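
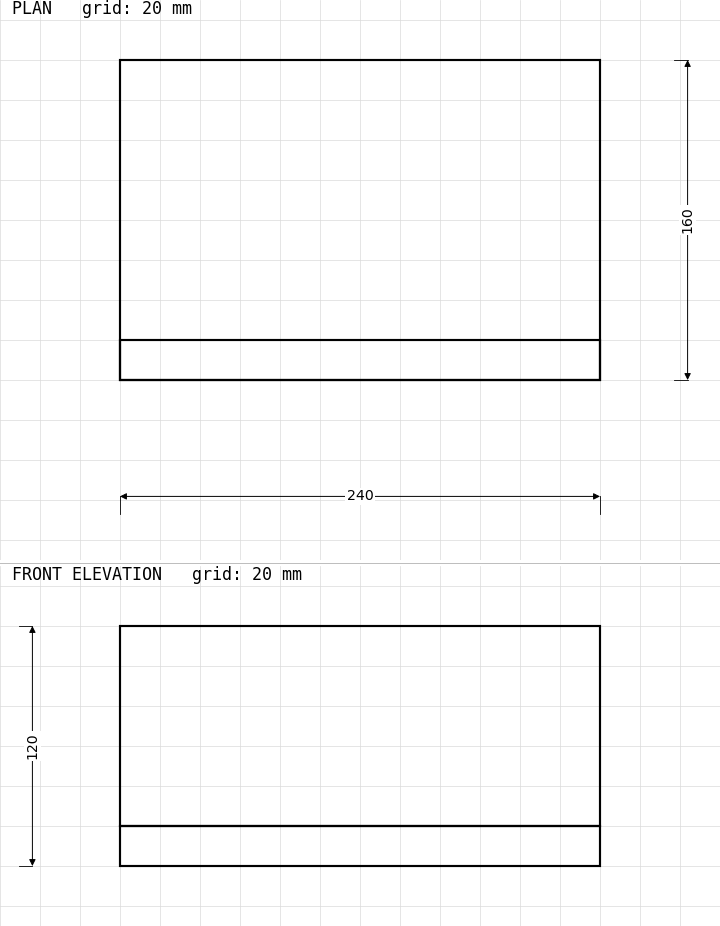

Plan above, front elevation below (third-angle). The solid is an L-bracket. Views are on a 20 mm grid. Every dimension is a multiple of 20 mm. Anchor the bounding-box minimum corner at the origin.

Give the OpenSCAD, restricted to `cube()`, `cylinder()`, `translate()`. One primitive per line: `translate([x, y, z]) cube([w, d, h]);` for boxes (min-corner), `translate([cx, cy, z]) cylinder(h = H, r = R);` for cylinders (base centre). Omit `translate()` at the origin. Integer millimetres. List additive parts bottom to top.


cube([240, 160, 20]);
translate([0, 0, 20]) cube([240, 20, 100]);


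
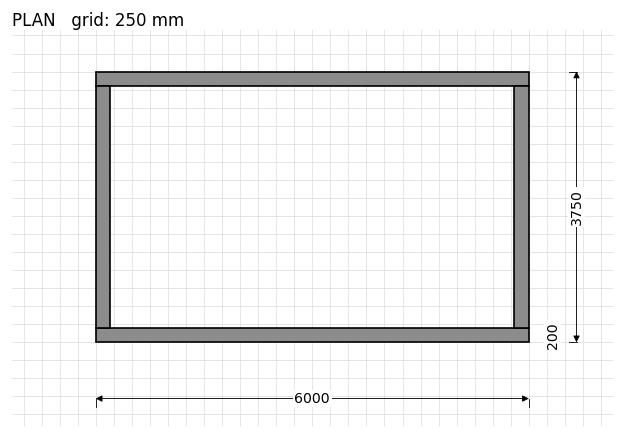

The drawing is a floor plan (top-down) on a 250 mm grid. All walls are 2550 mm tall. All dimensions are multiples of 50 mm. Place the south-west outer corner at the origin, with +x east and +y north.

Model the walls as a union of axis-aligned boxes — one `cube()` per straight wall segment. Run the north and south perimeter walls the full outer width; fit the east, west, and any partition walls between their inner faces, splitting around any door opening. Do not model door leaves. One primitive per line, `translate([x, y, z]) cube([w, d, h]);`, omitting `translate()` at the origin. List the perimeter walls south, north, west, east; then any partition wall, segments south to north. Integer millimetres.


cube([6000, 200, 2550]);
translate([0, 3550, 0]) cube([6000, 200, 2550]);
translate([0, 200, 0]) cube([200, 3350, 2550]);
translate([5800, 200, 0]) cube([200, 3350, 2550]);


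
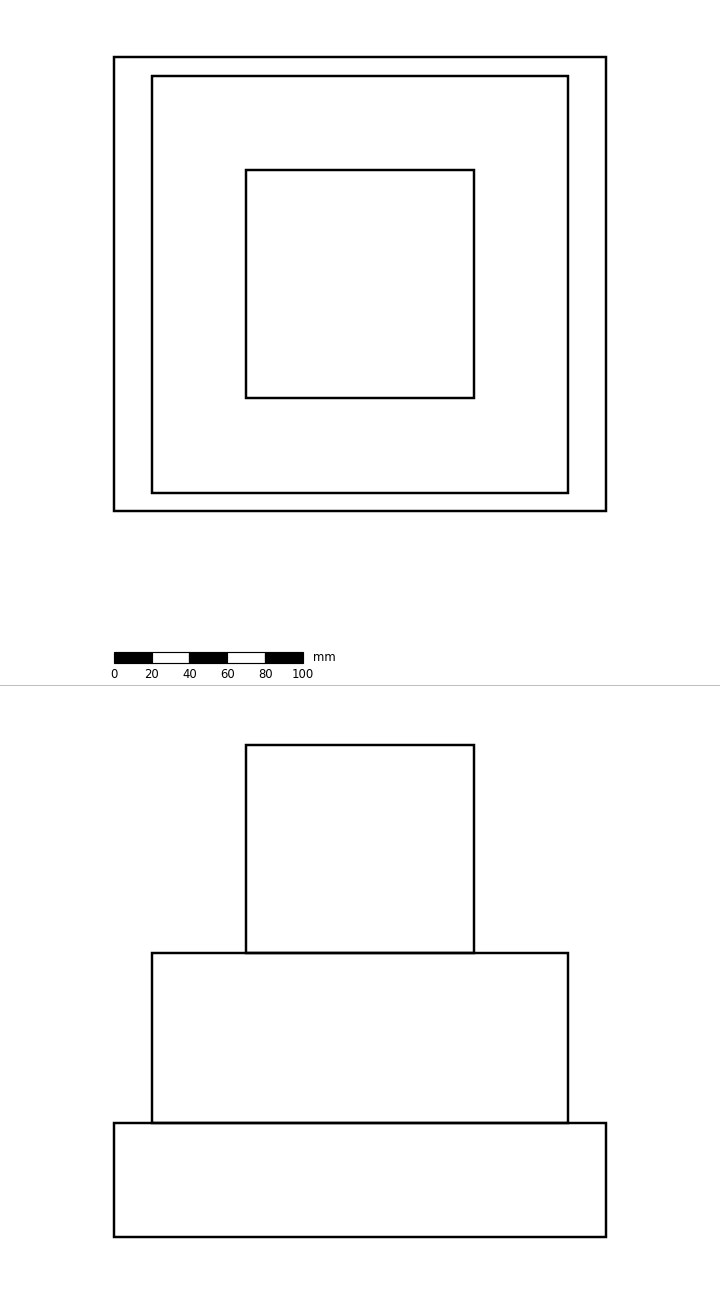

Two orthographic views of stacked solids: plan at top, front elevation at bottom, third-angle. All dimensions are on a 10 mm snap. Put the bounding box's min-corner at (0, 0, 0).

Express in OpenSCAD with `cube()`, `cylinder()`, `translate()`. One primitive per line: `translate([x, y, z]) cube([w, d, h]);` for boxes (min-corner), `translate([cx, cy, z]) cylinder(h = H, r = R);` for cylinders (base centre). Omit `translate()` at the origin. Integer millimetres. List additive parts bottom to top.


cube([260, 240, 60]);
translate([20, 10, 60]) cube([220, 220, 90]);
translate([70, 60, 150]) cube([120, 120, 110]);


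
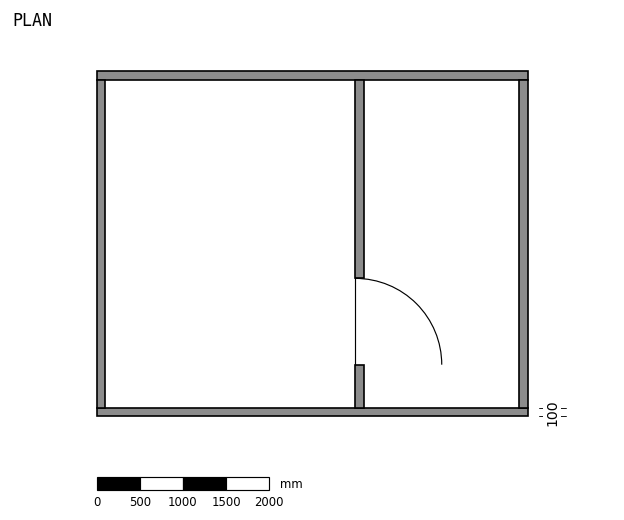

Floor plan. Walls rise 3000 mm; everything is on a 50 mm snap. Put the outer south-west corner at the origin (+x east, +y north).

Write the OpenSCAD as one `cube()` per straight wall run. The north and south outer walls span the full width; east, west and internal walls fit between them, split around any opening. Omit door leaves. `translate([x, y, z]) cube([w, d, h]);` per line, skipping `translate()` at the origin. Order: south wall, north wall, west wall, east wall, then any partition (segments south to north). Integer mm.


cube([5000, 100, 3000]);
translate([0, 3900, 0]) cube([5000, 100, 3000]);
translate([0, 100, 0]) cube([100, 3800, 3000]);
translate([4900, 100, 0]) cube([100, 3800, 3000]);
translate([3000, 100, 0]) cube([100, 500, 3000]);
translate([3000, 1600, 0]) cube([100, 2300, 3000]);


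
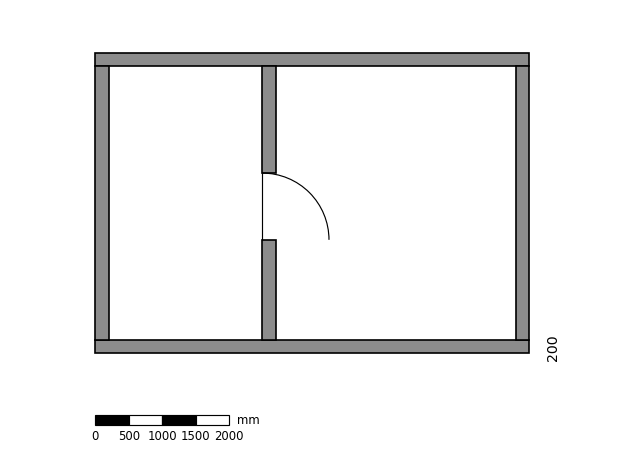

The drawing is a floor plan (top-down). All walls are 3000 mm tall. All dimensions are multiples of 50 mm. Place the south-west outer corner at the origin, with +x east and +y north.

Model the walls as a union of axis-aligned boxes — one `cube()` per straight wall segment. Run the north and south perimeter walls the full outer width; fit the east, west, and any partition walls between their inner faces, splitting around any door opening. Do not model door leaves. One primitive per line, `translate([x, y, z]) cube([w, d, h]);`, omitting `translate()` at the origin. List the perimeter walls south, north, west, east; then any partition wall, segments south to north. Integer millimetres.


cube([6500, 200, 3000]);
translate([0, 4300, 0]) cube([6500, 200, 3000]);
translate([0, 200, 0]) cube([200, 4100, 3000]);
translate([6300, 200, 0]) cube([200, 4100, 3000]);
translate([2500, 200, 0]) cube([200, 1500, 3000]);
translate([2500, 2700, 0]) cube([200, 1600, 3000]);


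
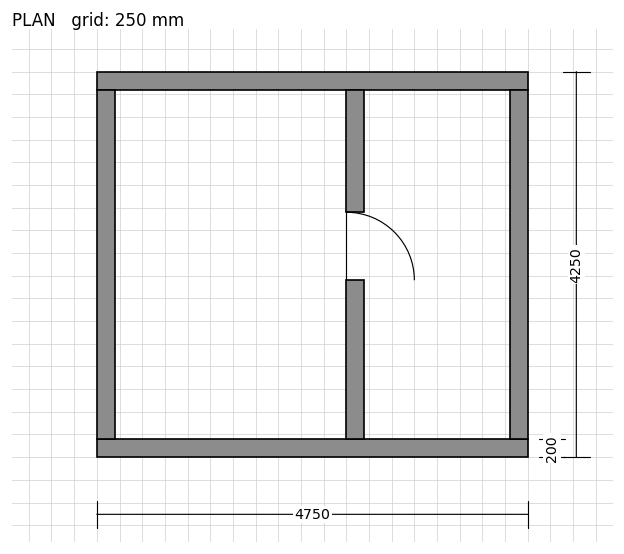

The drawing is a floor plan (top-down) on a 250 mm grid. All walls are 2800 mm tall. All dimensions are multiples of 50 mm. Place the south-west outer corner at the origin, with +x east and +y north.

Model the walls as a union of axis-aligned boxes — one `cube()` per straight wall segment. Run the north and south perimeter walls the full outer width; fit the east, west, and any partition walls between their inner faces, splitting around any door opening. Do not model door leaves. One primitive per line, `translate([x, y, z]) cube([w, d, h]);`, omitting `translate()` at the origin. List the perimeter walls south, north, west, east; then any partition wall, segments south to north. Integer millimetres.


cube([4750, 200, 2800]);
translate([0, 4050, 0]) cube([4750, 200, 2800]);
translate([0, 200, 0]) cube([200, 3850, 2800]);
translate([4550, 200, 0]) cube([200, 3850, 2800]);
translate([2750, 200, 0]) cube([200, 1750, 2800]);
translate([2750, 2700, 0]) cube([200, 1350, 2800]);


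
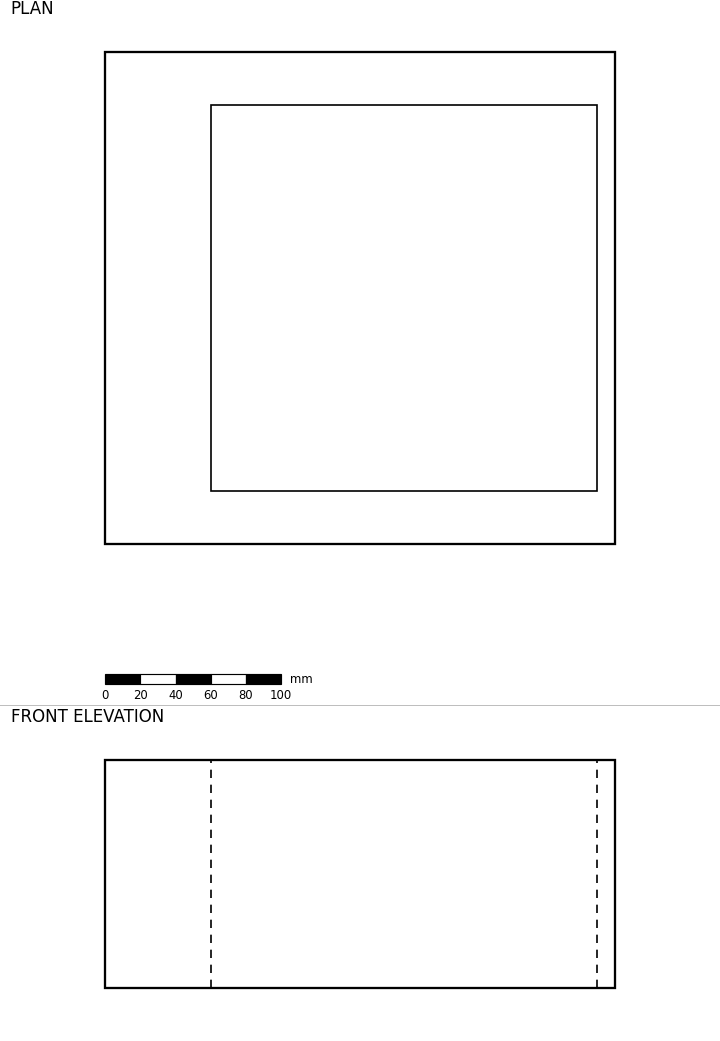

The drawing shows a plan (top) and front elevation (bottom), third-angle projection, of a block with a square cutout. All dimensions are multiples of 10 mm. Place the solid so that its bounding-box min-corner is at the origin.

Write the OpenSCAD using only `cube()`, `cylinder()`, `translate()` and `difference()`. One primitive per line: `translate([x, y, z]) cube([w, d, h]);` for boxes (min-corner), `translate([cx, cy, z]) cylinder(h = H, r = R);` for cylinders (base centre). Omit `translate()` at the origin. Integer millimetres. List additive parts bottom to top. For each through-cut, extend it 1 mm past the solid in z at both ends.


difference() {
  cube([290, 280, 130]);
  translate([60, 30, -1]) cube([220, 220, 132]);
}


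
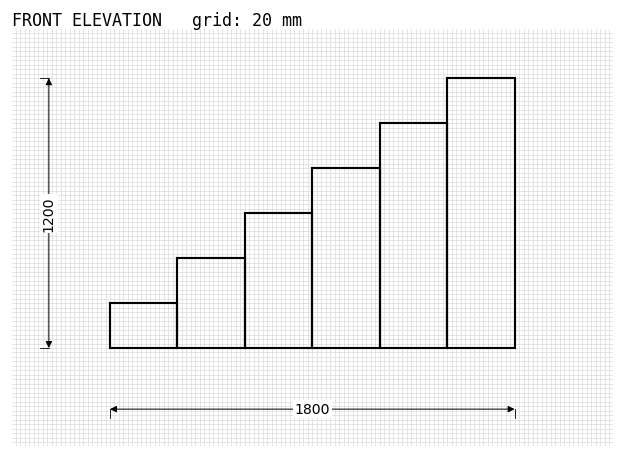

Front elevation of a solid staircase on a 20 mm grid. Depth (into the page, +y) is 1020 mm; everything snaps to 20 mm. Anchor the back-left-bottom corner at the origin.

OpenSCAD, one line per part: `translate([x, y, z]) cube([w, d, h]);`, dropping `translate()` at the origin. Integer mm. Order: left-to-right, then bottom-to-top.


cube([300, 1020, 200]);
translate([300, 0, 0]) cube([300, 1020, 400]);
translate([600, 0, 0]) cube([300, 1020, 600]);
translate([900, 0, 0]) cube([300, 1020, 800]);
translate([1200, 0, 0]) cube([300, 1020, 1000]);
translate([1500, 0, 0]) cube([300, 1020, 1200]);


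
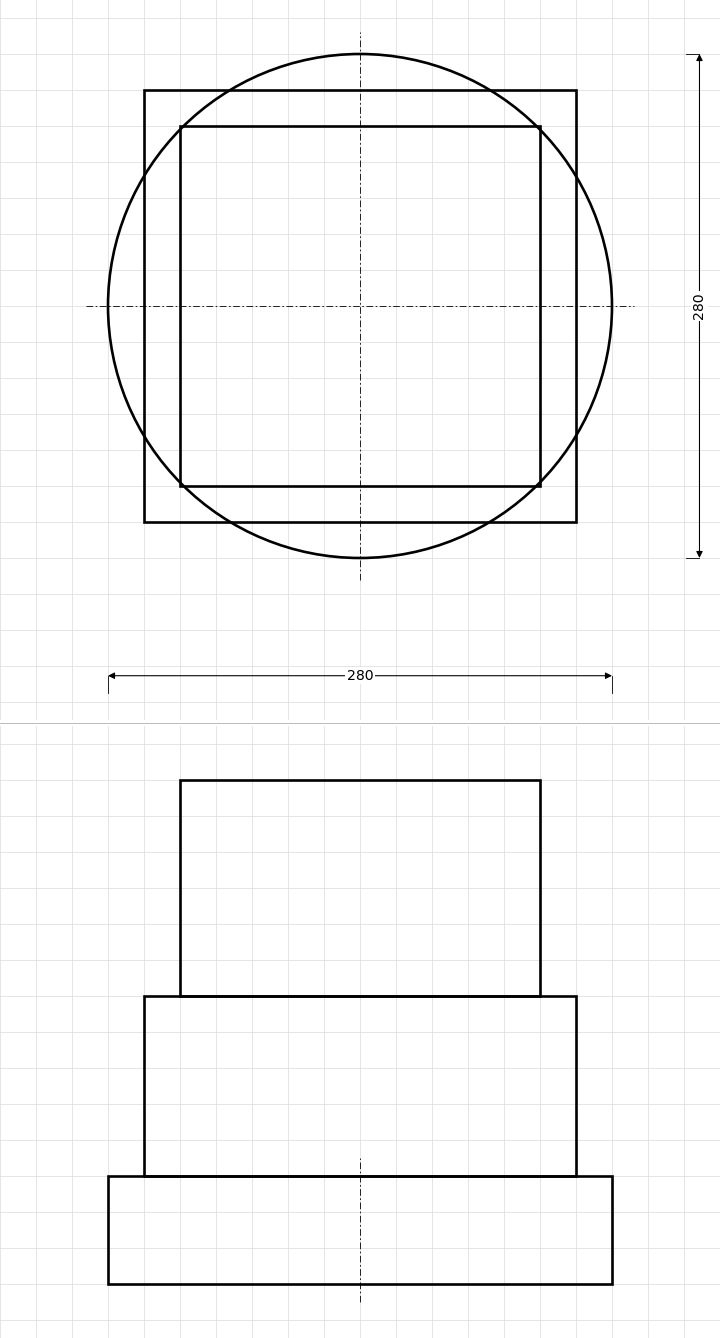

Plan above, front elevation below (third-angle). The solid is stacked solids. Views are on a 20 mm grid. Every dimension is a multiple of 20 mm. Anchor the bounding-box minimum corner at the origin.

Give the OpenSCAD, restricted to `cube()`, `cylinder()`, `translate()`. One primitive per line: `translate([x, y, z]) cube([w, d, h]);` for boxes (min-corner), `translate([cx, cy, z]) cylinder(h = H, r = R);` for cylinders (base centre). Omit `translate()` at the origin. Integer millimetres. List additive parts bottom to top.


translate([140, 140, 0]) cylinder(h = 60, r = 140);
translate([20, 20, 60]) cube([240, 240, 100]);
translate([40, 40, 160]) cube([200, 200, 120]);


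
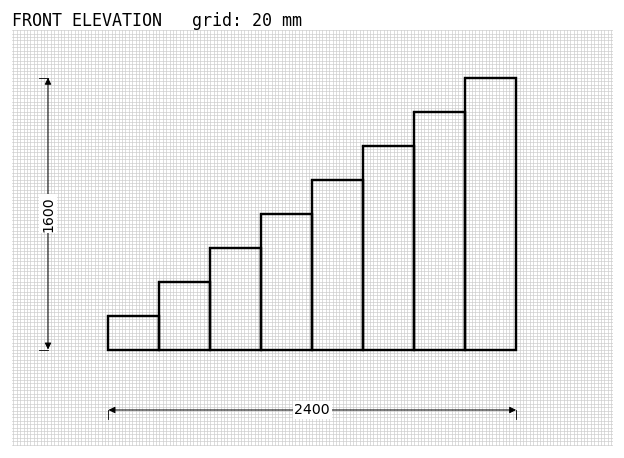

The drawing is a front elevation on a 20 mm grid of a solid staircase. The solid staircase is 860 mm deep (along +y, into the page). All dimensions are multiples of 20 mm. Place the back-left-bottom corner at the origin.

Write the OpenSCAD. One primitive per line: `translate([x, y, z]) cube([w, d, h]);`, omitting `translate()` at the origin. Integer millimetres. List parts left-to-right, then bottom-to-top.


cube([300, 860, 200]);
translate([300, 0, 0]) cube([300, 860, 400]);
translate([600, 0, 0]) cube([300, 860, 600]);
translate([900, 0, 0]) cube([300, 860, 800]);
translate([1200, 0, 0]) cube([300, 860, 1000]);
translate([1500, 0, 0]) cube([300, 860, 1200]);
translate([1800, 0, 0]) cube([300, 860, 1400]);
translate([2100, 0, 0]) cube([300, 860, 1600]);


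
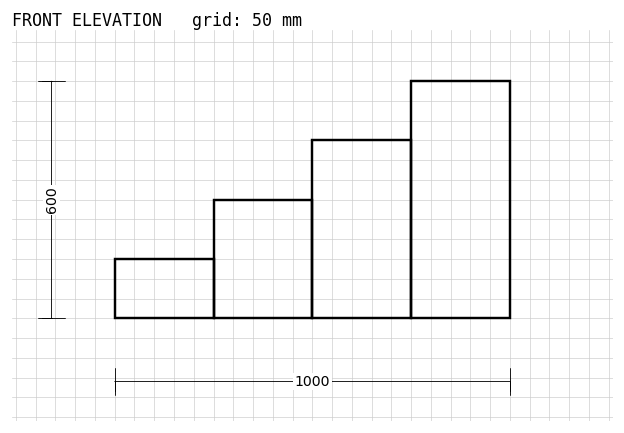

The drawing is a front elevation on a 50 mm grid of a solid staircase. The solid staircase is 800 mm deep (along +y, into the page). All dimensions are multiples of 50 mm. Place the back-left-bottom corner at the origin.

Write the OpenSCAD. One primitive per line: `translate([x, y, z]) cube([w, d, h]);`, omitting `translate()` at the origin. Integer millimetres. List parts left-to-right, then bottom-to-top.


cube([250, 800, 150]);
translate([250, 0, 0]) cube([250, 800, 300]);
translate([500, 0, 0]) cube([250, 800, 450]);
translate([750, 0, 0]) cube([250, 800, 600]);


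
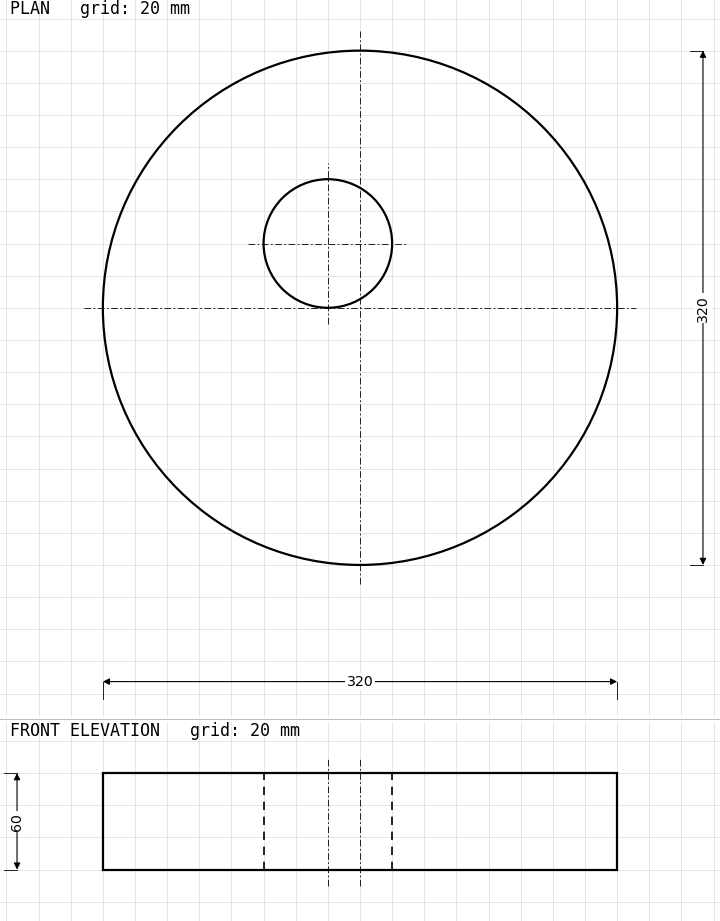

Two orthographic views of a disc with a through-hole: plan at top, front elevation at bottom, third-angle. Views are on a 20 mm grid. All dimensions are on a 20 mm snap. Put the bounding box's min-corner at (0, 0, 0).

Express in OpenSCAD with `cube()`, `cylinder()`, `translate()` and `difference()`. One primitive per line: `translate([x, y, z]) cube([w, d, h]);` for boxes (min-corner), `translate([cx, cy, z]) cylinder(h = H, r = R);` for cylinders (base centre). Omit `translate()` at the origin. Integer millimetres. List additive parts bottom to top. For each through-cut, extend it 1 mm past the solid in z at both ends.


difference() {
  translate([160, 160, 0]) cylinder(h = 60, r = 160);
  translate([140, 200, -1]) cylinder(h = 62, r = 40);
}


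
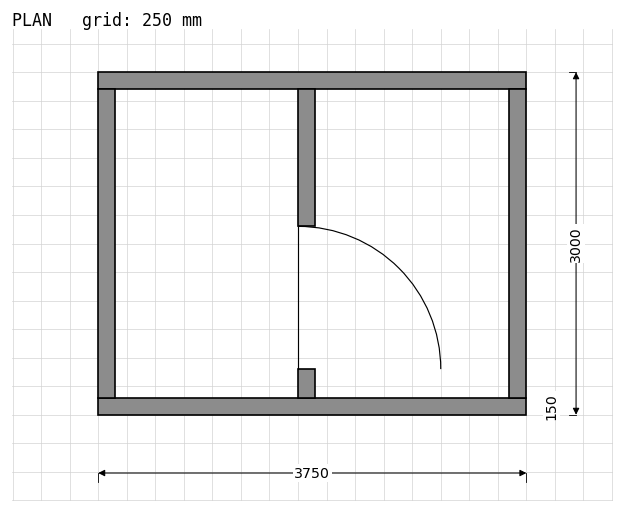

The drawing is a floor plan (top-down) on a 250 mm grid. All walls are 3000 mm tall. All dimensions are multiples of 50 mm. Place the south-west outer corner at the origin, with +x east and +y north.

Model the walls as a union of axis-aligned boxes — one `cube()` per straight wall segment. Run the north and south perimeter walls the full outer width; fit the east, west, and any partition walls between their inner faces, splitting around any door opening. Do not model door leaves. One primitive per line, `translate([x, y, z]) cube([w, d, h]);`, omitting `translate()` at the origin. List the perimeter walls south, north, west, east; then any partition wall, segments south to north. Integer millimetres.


cube([3750, 150, 3000]);
translate([0, 2850, 0]) cube([3750, 150, 3000]);
translate([0, 150, 0]) cube([150, 2700, 3000]);
translate([3600, 150, 0]) cube([150, 2700, 3000]);
translate([1750, 150, 0]) cube([150, 250, 3000]);
translate([1750, 1650, 0]) cube([150, 1200, 3000]);


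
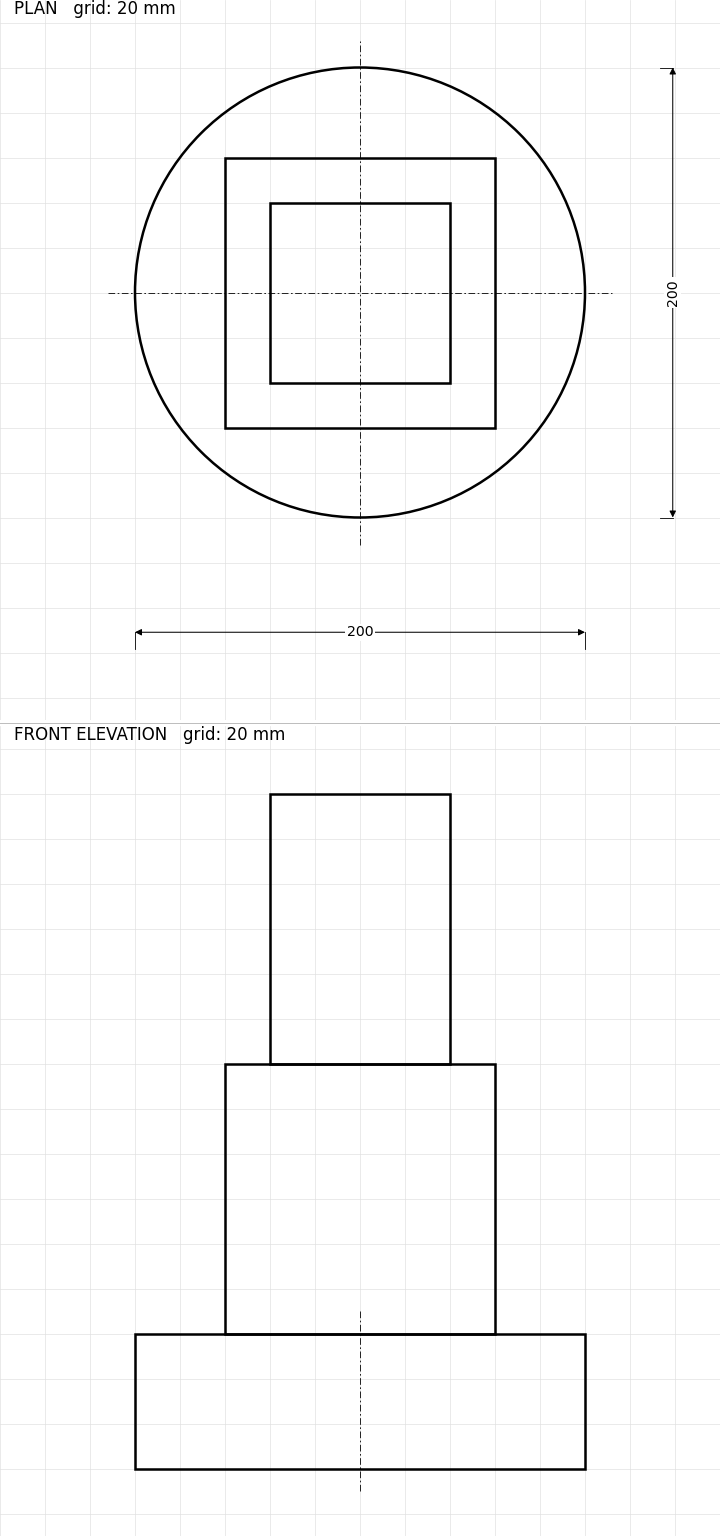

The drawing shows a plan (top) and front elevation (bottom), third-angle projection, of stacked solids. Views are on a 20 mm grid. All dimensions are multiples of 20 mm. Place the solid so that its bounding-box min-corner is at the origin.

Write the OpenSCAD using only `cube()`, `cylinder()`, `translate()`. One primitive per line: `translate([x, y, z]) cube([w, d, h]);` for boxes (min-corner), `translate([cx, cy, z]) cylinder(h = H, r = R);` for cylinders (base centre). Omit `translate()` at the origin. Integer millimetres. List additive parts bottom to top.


translate([100, 100, 0]) cylinder(h = 60, r = 100);
translate([40, 40, 60]) cube([120, 120, 120]);
translate([60, 60, 180]) cube([80, 80, 120]);


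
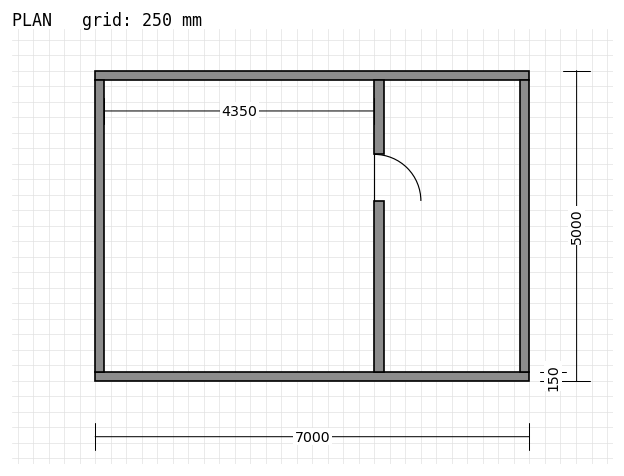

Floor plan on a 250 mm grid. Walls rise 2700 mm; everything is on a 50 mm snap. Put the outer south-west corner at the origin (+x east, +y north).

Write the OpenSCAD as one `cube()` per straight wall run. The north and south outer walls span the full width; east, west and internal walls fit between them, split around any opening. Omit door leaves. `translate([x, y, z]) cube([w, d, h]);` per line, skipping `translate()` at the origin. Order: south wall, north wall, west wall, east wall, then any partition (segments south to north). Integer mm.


cube([7000, 150, 2700]);
translate([0, 4850, 0]) cube([7000, 150, 2700]);
translate([0, 150, 0]) cube([150, 4700, 2700]);
translate([6850, 150, 0]) cube([150, 4700, 2700]);
translate([4500, 150, 0]) cube([150, 2750, 2700]);
translate([4500, 3650, 0]) cube([150, 1200, 2700]);


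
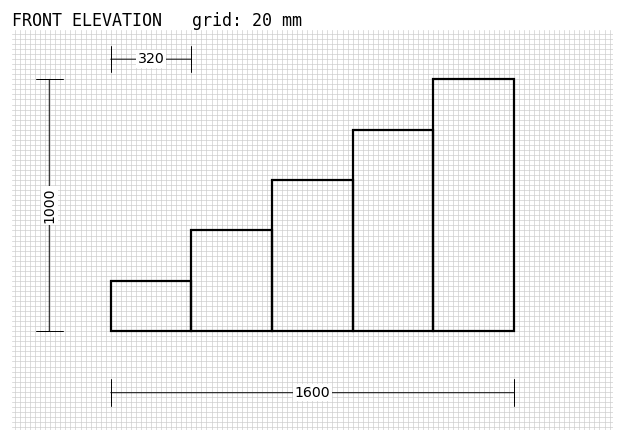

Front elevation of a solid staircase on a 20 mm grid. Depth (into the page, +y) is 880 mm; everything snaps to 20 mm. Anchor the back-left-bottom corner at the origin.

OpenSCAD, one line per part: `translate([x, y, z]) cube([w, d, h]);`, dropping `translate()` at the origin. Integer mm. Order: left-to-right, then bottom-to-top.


cube([320, 880, 200]);
translate([320, 0, 0]) cube([320, 880, 400]);
translate([640, 0, 0]) cube([320, 880, 600]);
translate([960, 0, 0]) cube([320, 880, 800]);
translate([1280, 0, 0]) cube([320, 880, 1000]);


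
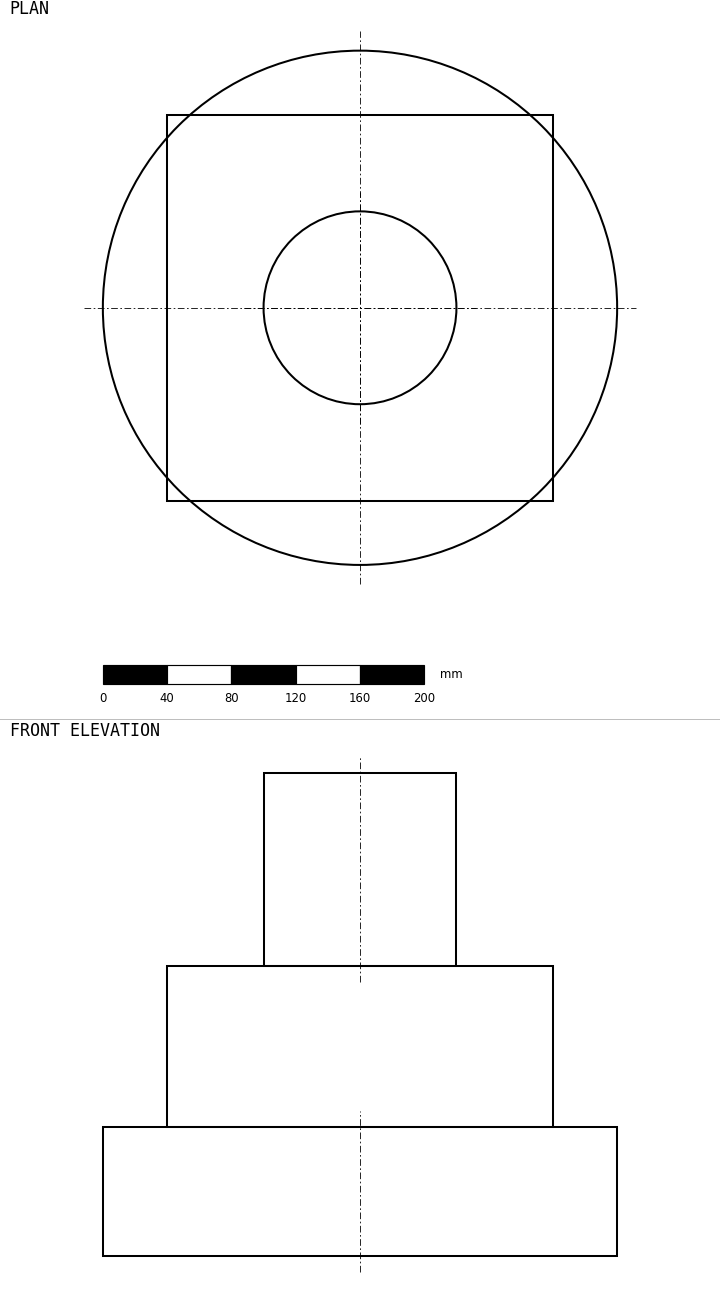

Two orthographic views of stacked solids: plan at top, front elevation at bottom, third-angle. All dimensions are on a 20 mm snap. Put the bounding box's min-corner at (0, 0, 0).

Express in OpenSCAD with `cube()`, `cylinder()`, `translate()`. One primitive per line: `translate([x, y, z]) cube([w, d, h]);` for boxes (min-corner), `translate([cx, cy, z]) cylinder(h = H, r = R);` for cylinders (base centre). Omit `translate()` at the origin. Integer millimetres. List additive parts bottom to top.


translate([160, 160, 0]) cylinder(h = 80, r = 160);
translate([40, 40, 80]) cube([240, 240, 100]);
translate([160, 160, 180]) cylinder(h = 120, r = 60);


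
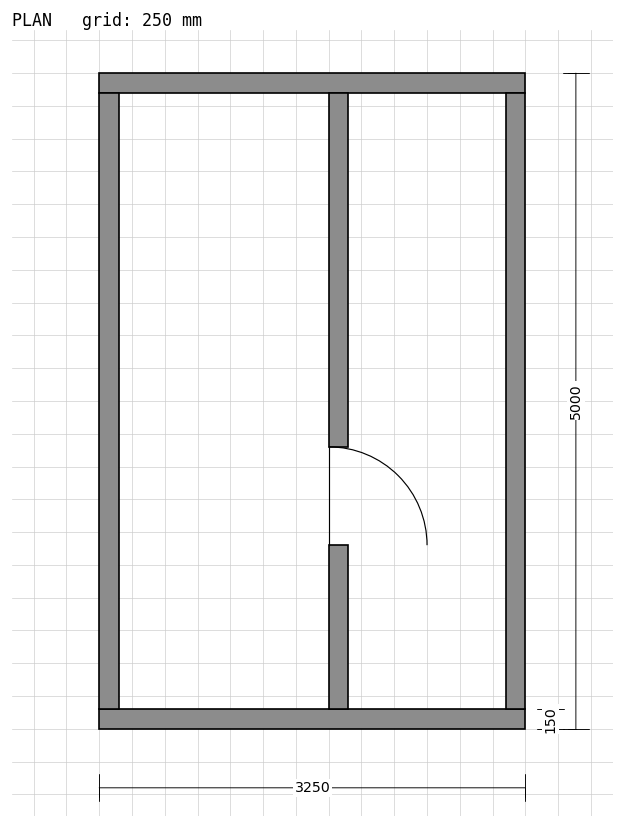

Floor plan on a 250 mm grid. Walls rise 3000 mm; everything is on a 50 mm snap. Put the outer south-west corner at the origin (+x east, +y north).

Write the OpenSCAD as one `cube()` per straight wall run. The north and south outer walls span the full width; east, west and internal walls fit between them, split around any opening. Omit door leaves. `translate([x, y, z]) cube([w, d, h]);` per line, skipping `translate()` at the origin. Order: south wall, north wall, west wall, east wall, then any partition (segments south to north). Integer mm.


cube([3250, 150, 3000]);
translate([0, 4850, 0]) cube([3250, 150, 3000]);
translate([0, 150, 0]) cube([150, 4700, 3000]);
translate([3100, 150, 0]) cube([150, 4700, 3000]);
translate([1750, 150, 0]) cube([150, 1250, 3000]);
translate([1750, 2150, 0]) cube([150, 2700, 3000]);


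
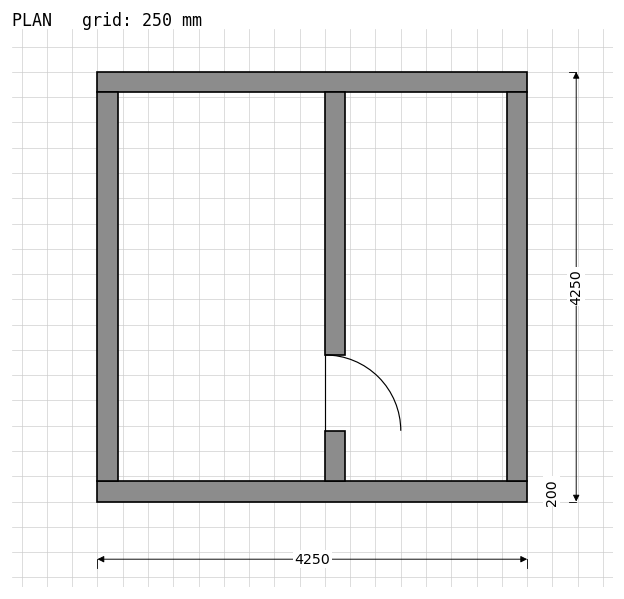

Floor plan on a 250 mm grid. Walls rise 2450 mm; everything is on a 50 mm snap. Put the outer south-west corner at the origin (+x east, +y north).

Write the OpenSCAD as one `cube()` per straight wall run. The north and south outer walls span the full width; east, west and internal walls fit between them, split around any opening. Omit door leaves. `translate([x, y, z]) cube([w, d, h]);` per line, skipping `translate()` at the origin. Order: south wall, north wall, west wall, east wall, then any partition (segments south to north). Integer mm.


cube([4250, 200, 2450]);
translate([0, 4050, 0]) cube([4250, 200, 2450]);
translate([0, 200, 0]) cube([200, 3850, 2450]);
translate([4050, 200, 0]) cube([200, 3850, 2450]);
translate([2250, 200, 0]) cube([200, 500, 2450]);
translate([2250, 1450, 0]) cube([200, 2600, 2450]);


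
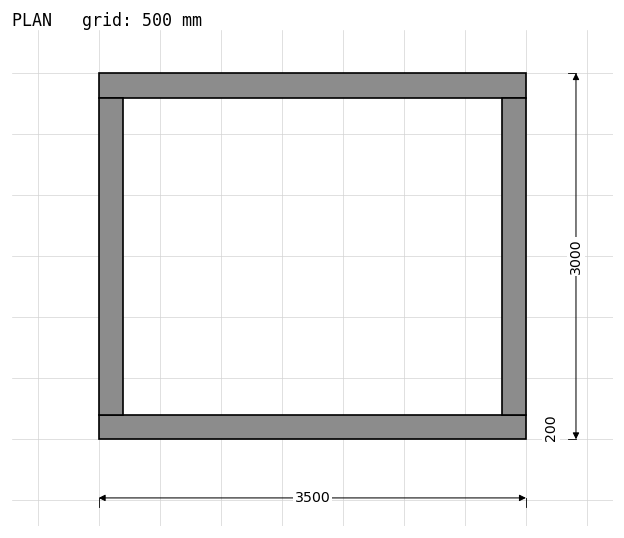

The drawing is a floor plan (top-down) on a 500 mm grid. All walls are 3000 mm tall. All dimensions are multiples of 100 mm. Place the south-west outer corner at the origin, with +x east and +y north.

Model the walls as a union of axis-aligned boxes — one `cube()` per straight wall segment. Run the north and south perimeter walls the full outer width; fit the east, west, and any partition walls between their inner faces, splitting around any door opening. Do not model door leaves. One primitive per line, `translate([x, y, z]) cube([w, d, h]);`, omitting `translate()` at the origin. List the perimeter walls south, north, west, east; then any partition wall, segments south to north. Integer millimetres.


cube([3500, 200, 3000]);
translate([0, 2800, 0]) cube([3500, 200, 3000]);
translate([0, 200, 0]) cube([200, 2600, 3000]);
translate([3300, 200, 0]) cube([200, 2600, 3000]);


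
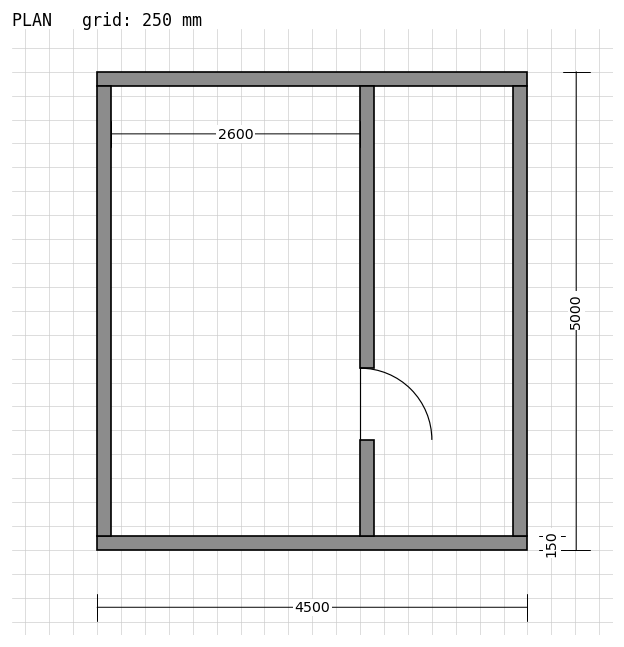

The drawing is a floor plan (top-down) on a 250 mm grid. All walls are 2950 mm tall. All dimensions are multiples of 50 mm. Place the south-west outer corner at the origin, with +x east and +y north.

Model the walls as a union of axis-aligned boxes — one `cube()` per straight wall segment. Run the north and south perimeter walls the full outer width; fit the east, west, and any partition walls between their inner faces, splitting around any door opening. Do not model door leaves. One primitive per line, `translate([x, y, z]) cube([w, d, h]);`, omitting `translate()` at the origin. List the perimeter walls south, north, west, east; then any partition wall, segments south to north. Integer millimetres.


cube([4500, 150, 2950]);
translate([0, 4850, 0]) cube([4500, 150, 2950]);
translate([0, 150, 0]) cube([150, 4700, 2950]);
translate([4350, 150, 0]) cube([150, 4700, 2950]);
translate([2750, 150, 0]) cube([150, 1000, 2950]);
translate([2750, 1900, 0]) cube([150, 2950, 2950]);


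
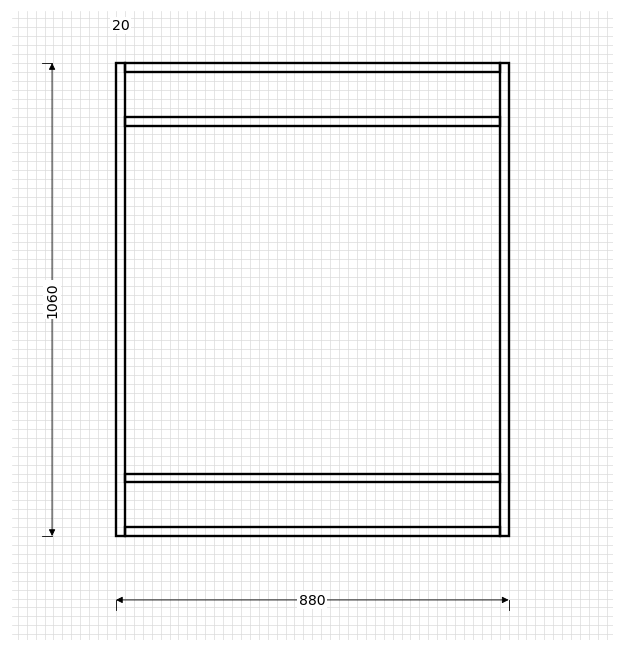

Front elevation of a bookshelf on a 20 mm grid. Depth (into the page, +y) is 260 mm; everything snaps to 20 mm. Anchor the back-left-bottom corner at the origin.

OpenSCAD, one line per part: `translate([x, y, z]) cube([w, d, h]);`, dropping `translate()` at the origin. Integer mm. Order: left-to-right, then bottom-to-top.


cube([20, 260, 1060]);
translate([20, 0, 0]) cube([840, 260, 20]);
translate([20, 0, 120]) cube([840, 260, 20]);
translate([20, 0, 920]) cube([840, 260, 20]);
translate([20, 0, 1040]) cube([840, 260, 20]);
translate([860, 0, 0]) cube([20, 260, 1060]);


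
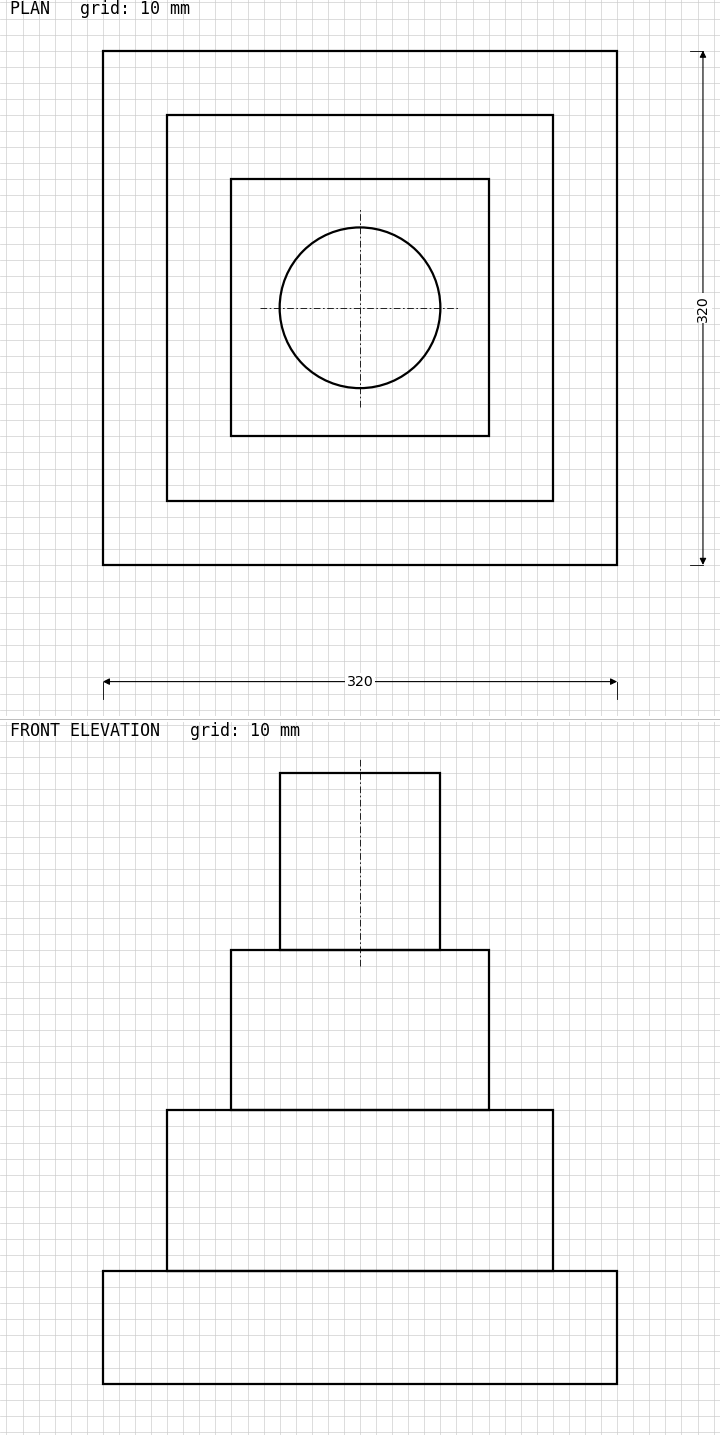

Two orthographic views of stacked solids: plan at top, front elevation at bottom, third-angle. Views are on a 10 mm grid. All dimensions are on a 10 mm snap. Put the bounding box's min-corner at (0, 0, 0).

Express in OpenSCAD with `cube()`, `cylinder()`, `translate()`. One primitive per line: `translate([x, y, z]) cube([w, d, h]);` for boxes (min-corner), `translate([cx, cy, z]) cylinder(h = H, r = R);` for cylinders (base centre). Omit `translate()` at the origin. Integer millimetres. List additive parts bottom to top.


cube([320, 320, 70]);
translate([40, 40, 70]) cube([240, 240, 100]);
translate([80, 80, 170]) cube([160, 160, 100]);
translate([160, 160, 270]) cylinder(h = 110, r = 50);


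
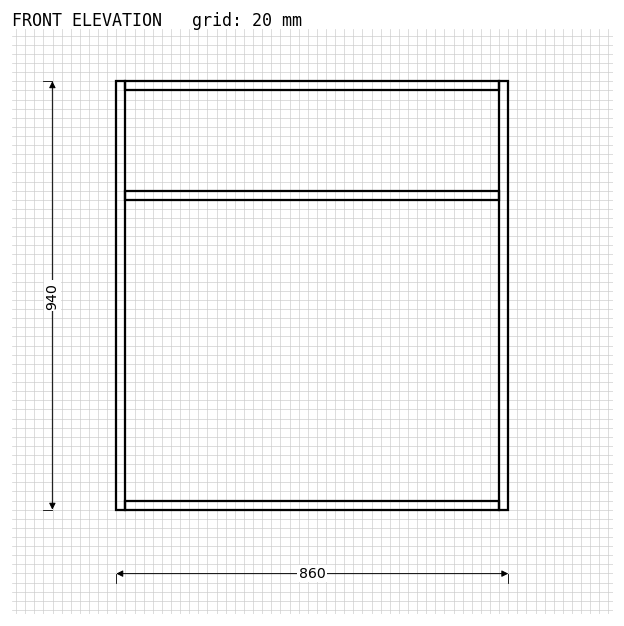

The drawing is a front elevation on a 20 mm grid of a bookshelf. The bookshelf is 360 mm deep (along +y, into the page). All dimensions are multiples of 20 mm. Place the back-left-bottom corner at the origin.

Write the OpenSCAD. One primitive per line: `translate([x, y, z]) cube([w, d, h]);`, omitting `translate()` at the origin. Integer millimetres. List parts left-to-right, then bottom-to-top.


cube([20, 360, 940]);
translate([20, 0, 0]) cube([820, 360, 20]);
translate([20, 0, 680]) cube([820, 360, 20]);
translate([20, 0, 920]) cube([820, 360, 20]);
translate([840, 0, 0]) cube([20, 360, 940]);


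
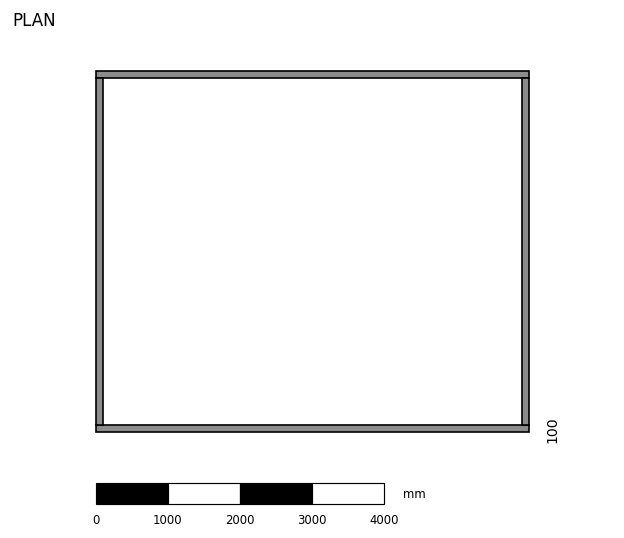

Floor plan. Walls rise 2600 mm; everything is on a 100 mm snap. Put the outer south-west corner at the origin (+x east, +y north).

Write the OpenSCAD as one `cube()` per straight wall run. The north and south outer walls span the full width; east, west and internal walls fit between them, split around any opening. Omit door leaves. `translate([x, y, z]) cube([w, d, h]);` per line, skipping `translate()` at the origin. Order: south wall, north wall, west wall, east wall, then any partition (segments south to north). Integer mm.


cube([6000, 100, 2600]);
translate([0, 4900, 0]) cube([6000, 100, 2600]);
translate([0, 100, 0]) cube([100, 4800, 2600]);
translate([5900, 100, 0]) cube([100, 4800, 2600]);


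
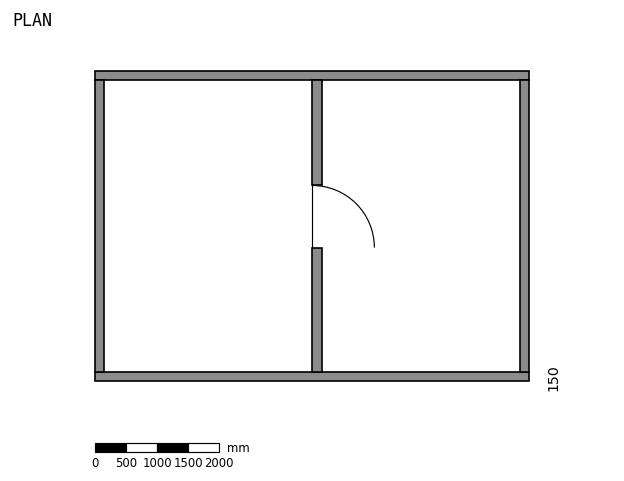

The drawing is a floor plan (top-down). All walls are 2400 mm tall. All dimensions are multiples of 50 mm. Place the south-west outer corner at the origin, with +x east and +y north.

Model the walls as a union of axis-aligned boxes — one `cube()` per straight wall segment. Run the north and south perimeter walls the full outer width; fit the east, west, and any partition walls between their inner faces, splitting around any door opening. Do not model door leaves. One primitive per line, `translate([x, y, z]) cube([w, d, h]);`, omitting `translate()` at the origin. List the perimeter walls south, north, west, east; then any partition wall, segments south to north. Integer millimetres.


cube([7000, 150, 2400]);
translate([0, 4850, 0]) cube([7000, 150, 2400]);
translate([0, 150, 0]) cube([150, 4700, 2400]);
translate([6850, 150, 0]) cube([150, 4700, 2400]);
translate([3500, 150, 0]) cube([150, 2000, 2400]);
translate([3500, 3150, 0]) cube([150, 1700, 2400]);


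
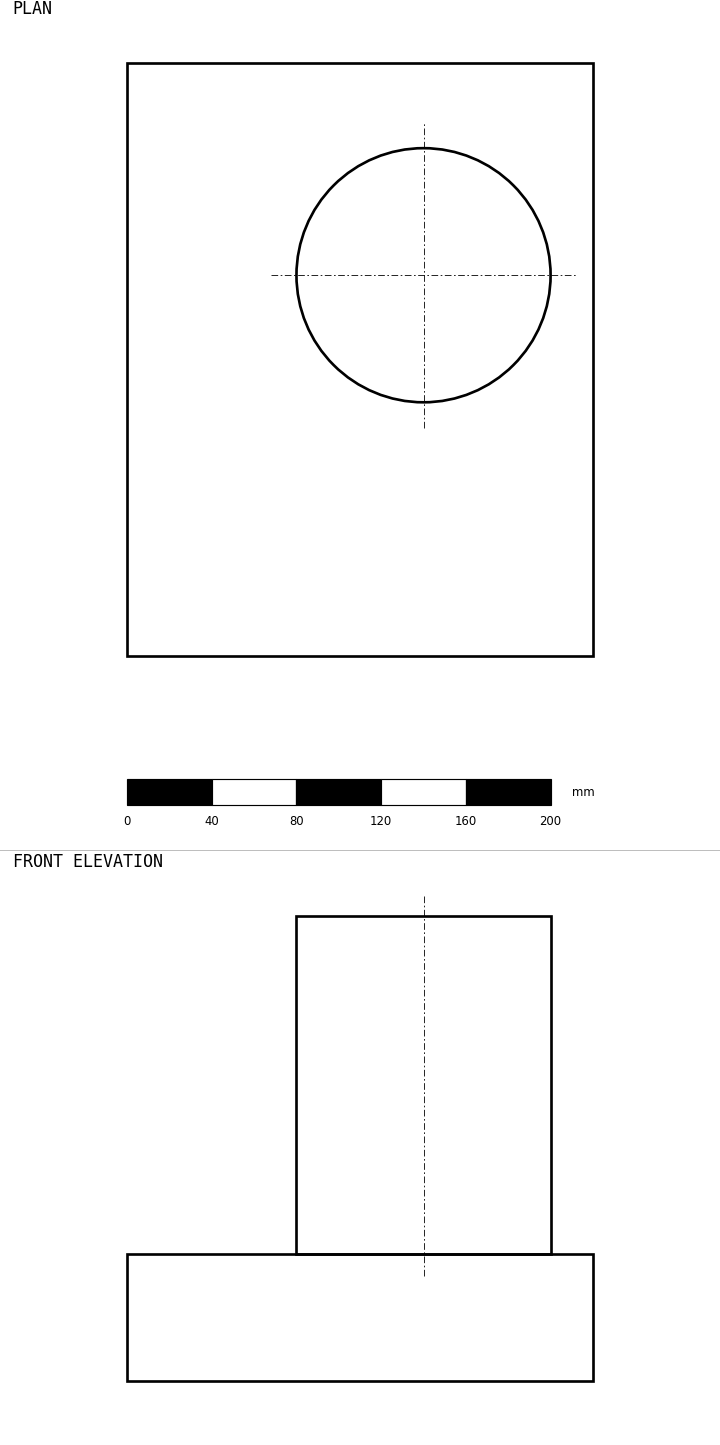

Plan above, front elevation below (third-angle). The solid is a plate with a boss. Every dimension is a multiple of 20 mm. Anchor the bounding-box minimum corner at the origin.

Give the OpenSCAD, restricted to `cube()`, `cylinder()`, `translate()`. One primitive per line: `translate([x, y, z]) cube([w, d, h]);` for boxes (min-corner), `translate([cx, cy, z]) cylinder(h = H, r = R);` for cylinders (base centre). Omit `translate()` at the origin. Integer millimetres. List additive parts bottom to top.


cube([220, 280, 60]);
translate([140, 180, 60]) cylinder(h = 160, r = 60);


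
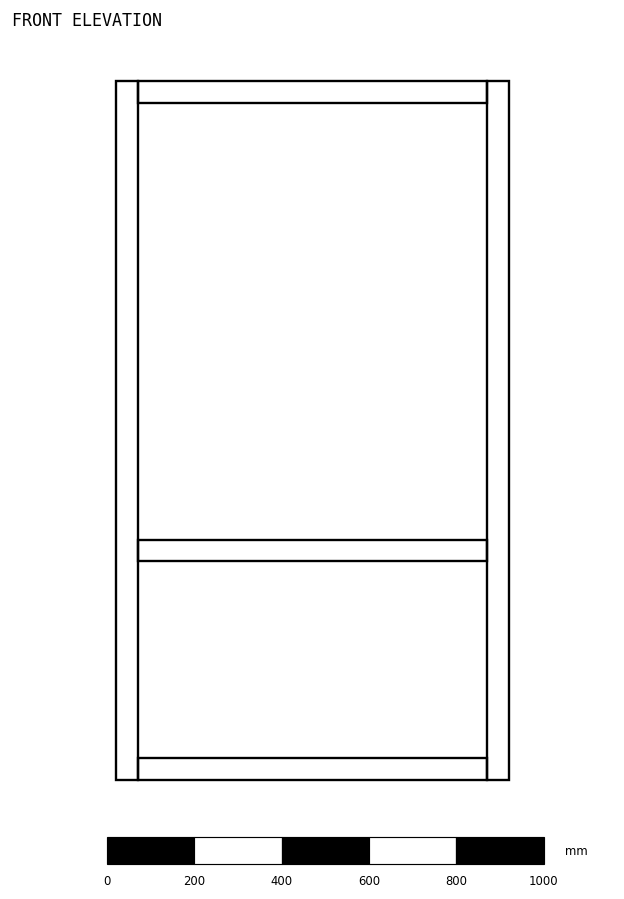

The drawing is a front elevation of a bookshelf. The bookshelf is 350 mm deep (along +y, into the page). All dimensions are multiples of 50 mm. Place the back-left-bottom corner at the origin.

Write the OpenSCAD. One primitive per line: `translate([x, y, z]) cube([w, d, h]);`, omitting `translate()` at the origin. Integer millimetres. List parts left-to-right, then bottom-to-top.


cube([50, 350, 1600]);
translate([50, 0, 0]) cube([800, 350, 50]);
translate([50, 0, 500]) cube([800, 350, 50]);
translate([50, 0, 1550]) cube([800, 350, 50]);
translate([850, 0, 0]) cube([50, 350, 1600]);


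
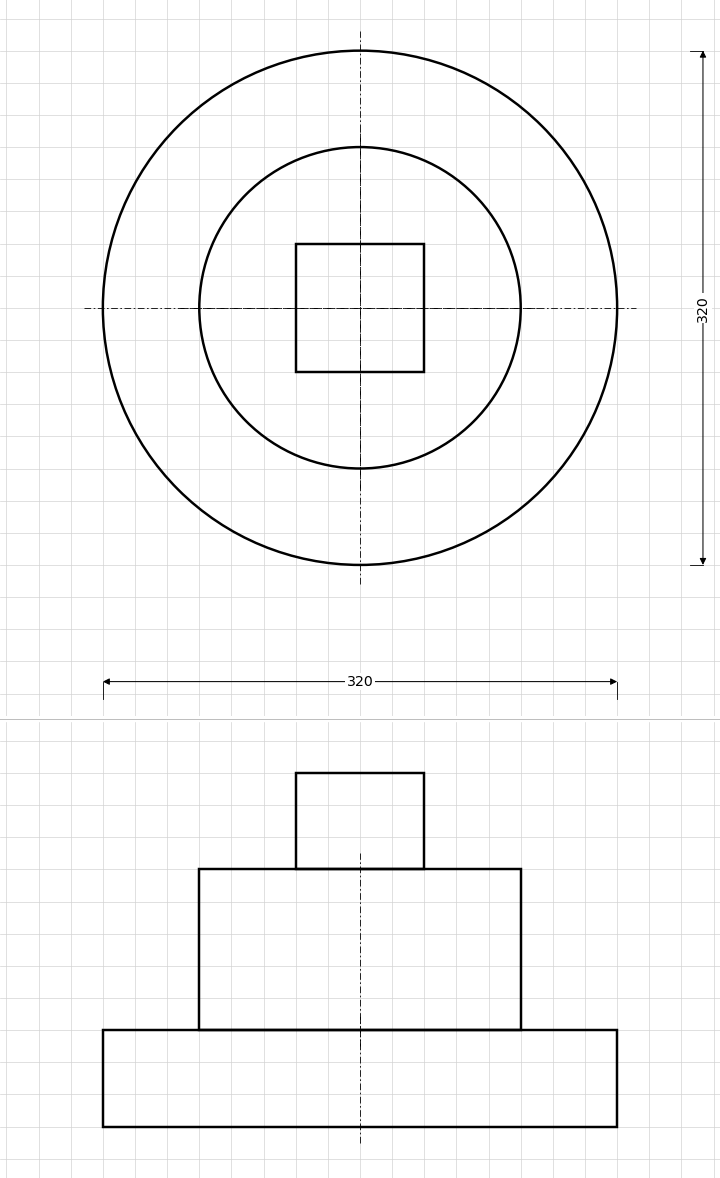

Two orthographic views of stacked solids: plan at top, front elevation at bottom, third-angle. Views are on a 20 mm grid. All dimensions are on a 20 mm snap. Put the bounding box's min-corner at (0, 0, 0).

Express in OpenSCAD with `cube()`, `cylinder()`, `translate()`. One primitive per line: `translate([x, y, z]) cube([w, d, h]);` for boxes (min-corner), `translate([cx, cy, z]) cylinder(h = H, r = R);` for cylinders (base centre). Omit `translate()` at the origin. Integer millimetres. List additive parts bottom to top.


translate([160, 160, 0]) cylinder(h = 60, r = 160);
translate([160, 160, 60]) cylinder(h = 100, r = 100);
translate([120, 120, 160]) cube([80, 80, 60]);


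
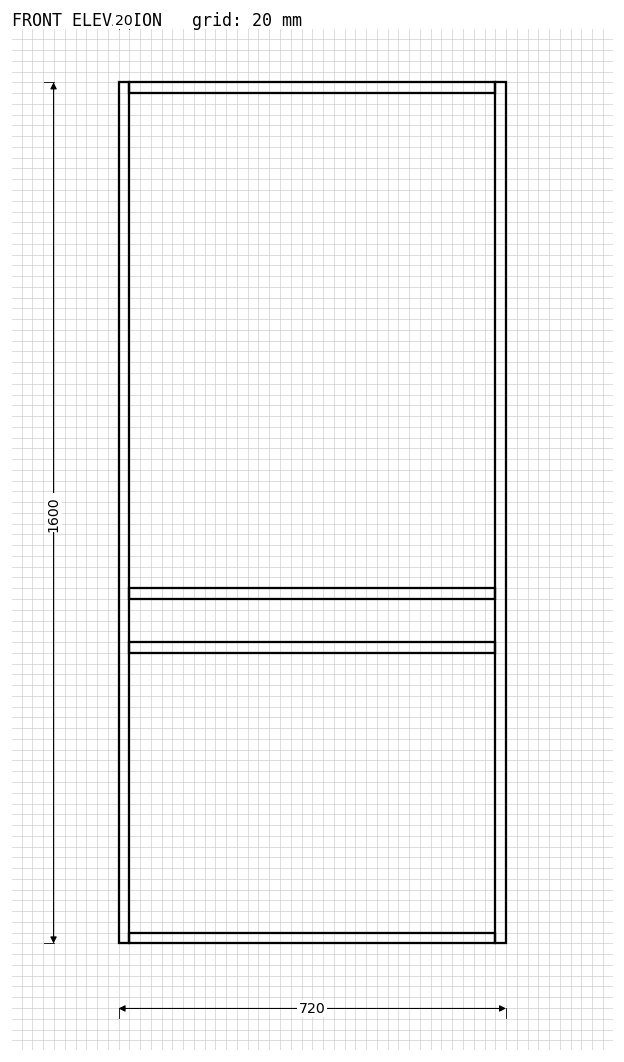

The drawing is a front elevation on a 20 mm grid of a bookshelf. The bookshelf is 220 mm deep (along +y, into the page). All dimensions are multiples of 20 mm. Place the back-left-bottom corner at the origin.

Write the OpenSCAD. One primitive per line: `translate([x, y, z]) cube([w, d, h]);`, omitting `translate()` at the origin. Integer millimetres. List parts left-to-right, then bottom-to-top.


cube([20, 220, 1600]);
translate([20, 0, 0]) cube([680, 220, 20]);
translate([20, 0, 540]) cube([680, 220, 20]);
translate([20, 0, 640]) cube([680, 220, 20]);
translate([20, 0, 1580]) cube([680, 220, 20]);
translate([700, 0, 0]) cube([20, 220, 1600]);


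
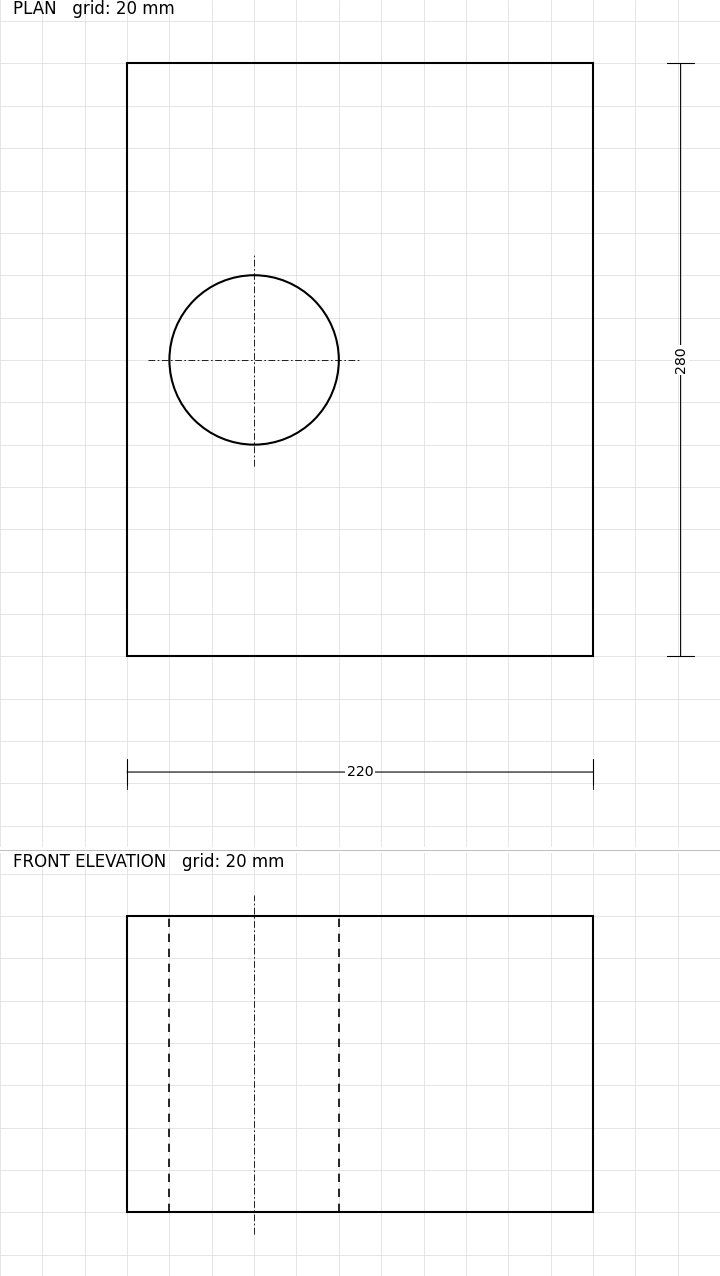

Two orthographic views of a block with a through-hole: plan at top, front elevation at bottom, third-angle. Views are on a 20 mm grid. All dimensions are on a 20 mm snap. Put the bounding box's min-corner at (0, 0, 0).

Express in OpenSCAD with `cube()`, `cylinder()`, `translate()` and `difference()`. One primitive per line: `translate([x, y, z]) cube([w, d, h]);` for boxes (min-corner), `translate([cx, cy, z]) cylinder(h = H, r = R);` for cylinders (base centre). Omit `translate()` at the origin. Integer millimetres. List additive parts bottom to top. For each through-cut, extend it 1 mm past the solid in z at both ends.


difference() {
  cube([220, 280, 140]);
  translate([60, 140, -1]) cylinder(h = 142, r = 40);
}


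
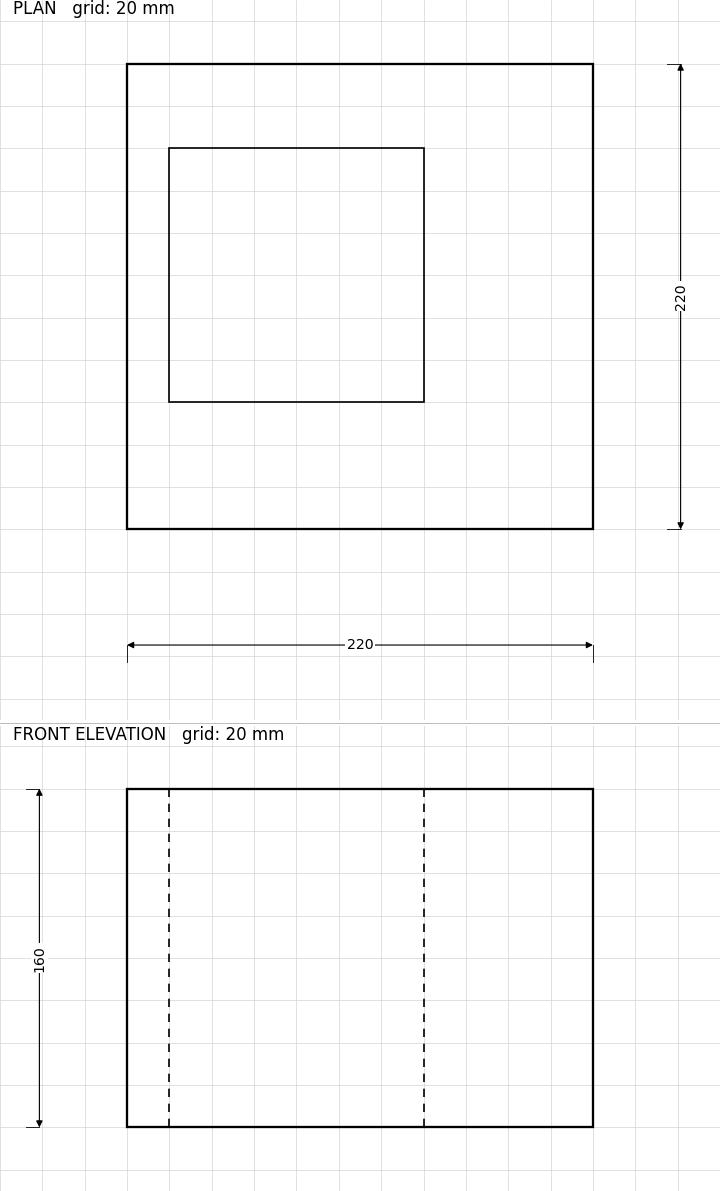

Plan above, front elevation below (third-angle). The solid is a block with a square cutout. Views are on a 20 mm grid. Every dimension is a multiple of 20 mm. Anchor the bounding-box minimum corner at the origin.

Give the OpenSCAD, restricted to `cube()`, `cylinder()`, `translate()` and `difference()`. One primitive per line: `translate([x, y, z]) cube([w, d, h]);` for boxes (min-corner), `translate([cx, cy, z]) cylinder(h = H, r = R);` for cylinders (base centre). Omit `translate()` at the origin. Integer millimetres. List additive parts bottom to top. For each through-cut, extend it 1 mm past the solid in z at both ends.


difference() {
  cube([220, 220, 160]);
  translate([20, 60, -1]) cube([120, 120, 162]);
}


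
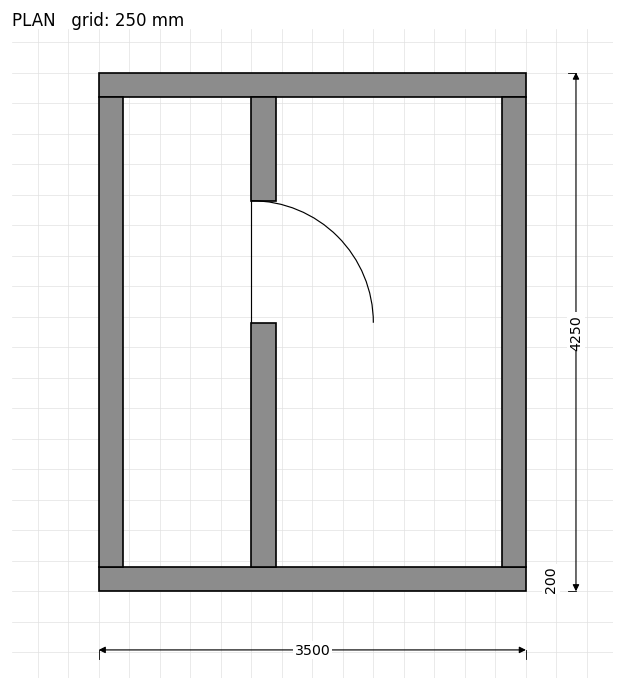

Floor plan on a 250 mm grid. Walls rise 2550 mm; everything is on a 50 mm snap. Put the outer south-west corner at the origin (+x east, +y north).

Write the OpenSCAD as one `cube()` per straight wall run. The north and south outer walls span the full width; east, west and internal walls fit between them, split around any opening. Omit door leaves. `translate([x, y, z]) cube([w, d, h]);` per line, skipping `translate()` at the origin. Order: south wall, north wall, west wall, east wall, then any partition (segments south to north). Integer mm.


cube([3500, 200, 2550]);
translate([0, 4050, 0]) cube([3500, 200, 2550]);
translate([0, 200, 0]) cube([200, 3850, 2550]);
translate([3300, 200, 0]) cube([200, 3850, 2550]);
translate([1250, 200, 0]) cube([200, 2000, 2550]);
translate([1250, 3200, 0]) cube([200, 850, 2550]);


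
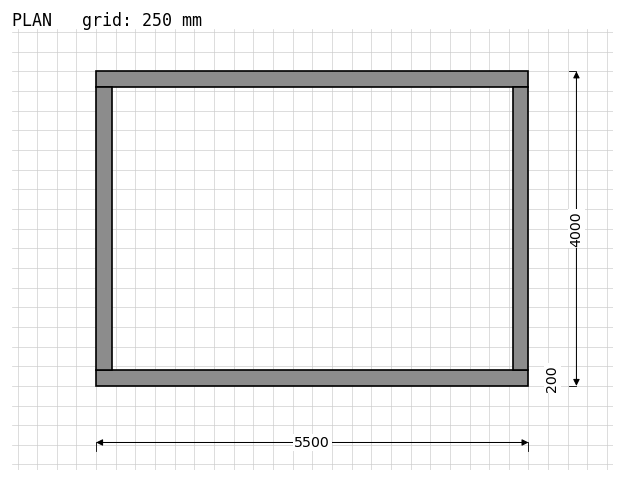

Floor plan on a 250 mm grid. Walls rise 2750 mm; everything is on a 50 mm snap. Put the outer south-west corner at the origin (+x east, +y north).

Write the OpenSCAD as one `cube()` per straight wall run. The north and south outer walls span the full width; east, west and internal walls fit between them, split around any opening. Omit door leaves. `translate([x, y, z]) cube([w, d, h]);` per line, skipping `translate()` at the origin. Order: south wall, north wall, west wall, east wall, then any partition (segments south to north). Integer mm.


cube([5500, 200, 2750]);
translate([0, 3800, 0]) cube([5500, 200, 2750]);
translate([0, 200, 0]) cube([200, 3600, 2750]);
translate([5300, 200, 0]) cube([200, 3600, 2750]);


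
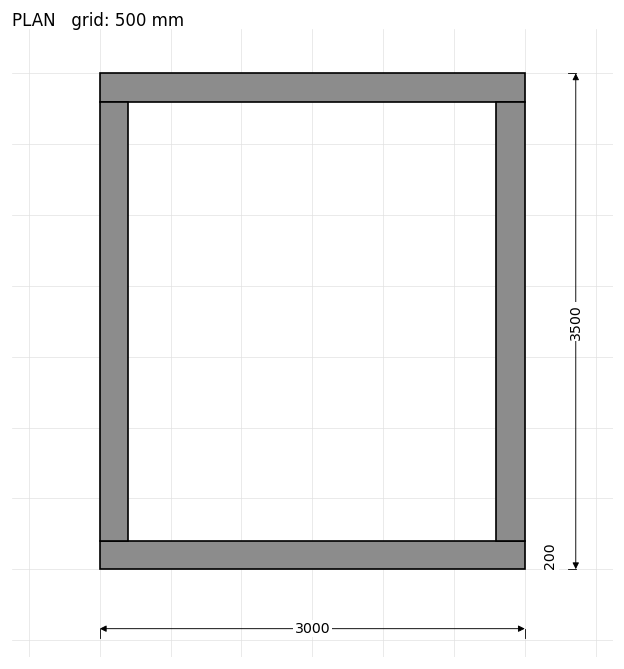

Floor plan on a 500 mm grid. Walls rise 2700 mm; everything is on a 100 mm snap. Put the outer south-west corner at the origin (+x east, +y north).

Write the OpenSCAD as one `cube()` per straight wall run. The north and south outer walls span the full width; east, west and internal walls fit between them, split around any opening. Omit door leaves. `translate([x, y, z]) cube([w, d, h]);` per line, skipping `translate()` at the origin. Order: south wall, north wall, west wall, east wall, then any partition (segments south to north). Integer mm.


cube([3000, 200, 2700]);
translate([0, 3300, 0]) cube([3000, 200, 2700]);
translate([0, 200, 0]) cube([200, 3100, 2700]);
translate([2800, 200, 0]) cube([200, 3100, 2700]);


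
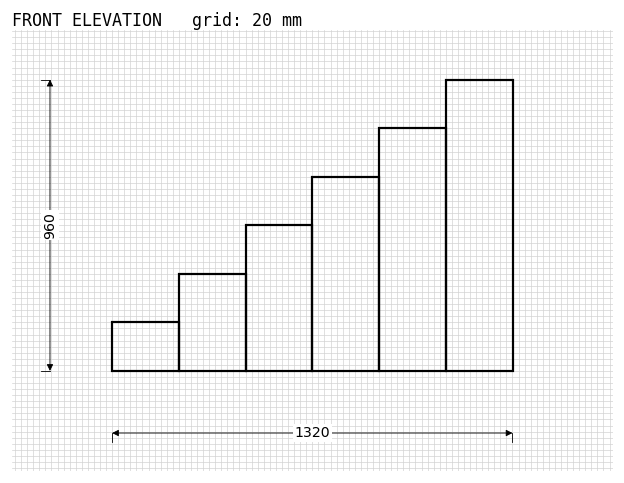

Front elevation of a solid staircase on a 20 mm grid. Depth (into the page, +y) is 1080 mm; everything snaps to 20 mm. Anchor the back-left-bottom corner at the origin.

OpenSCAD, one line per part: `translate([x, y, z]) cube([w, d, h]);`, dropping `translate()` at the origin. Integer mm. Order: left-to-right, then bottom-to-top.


cube([220, 1080, 160]);
translate([220, 0, 0]) cube([220, 1080, 320]);
translate([440, 0, 0]) cube([220, 1080, 480]);
translate([660, 0, 0]) cube([220, 1080, 640]);
translate([880, 0, 0]) cube([220, 1080, 800]);
translate([1100, 0, 0]) cube([220, 1080, 960]);


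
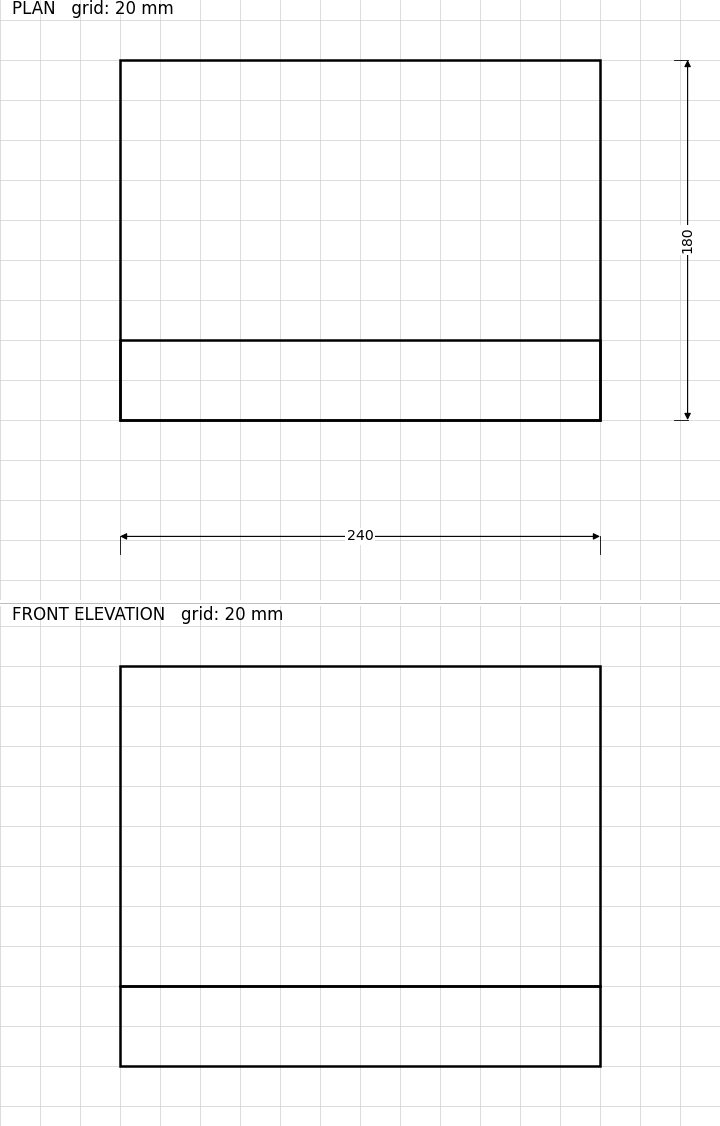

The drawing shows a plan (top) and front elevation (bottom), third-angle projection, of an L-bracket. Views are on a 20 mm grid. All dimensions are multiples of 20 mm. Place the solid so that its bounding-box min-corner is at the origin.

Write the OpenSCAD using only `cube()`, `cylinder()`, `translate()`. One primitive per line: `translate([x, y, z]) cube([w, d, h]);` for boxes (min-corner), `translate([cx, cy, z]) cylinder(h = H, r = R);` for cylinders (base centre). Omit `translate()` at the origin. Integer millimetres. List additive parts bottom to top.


cube([240, 180, 40]);
translate([0, 0, 40]) cube([240, 40, 160]);


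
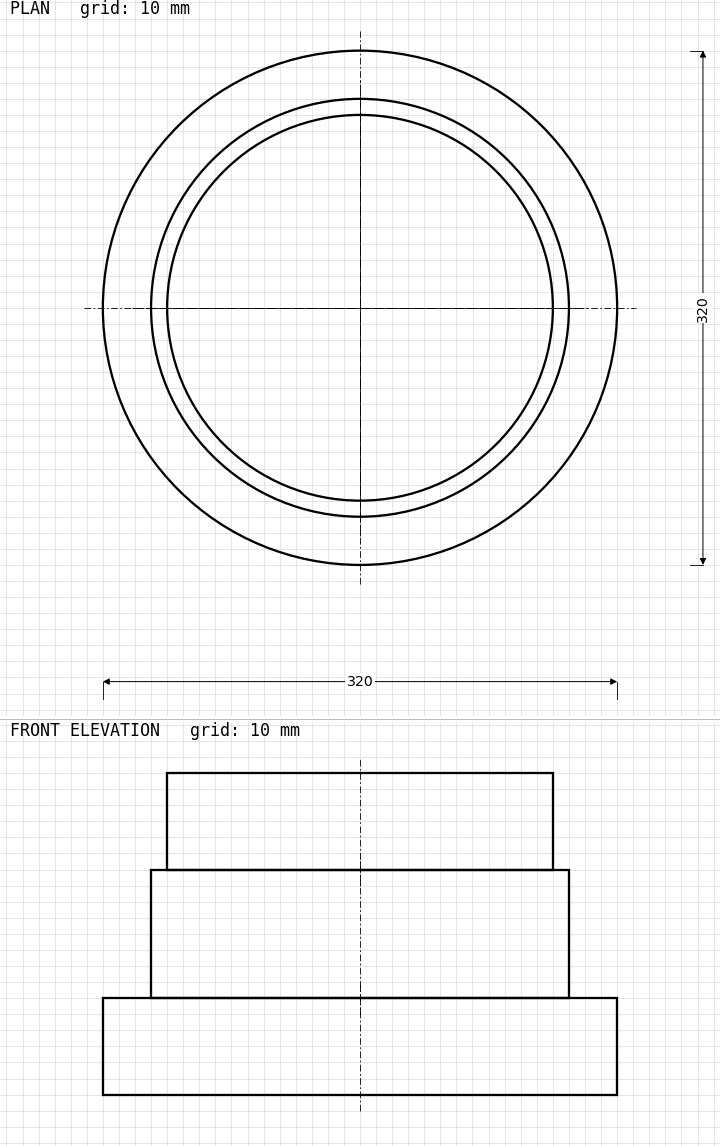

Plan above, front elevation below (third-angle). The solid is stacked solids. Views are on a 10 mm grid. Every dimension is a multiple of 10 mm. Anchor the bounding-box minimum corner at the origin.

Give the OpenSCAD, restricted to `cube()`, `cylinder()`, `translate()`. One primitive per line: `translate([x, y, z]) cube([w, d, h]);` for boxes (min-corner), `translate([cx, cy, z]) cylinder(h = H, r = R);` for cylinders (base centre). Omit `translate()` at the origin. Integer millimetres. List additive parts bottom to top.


translate([160, 160, 0]) cylinder(h = 60, r = 160);
translate([160, 160, 60]) cylinder(h = 80, r = 130);
translate([160, 160, 140]) cylinder(h = 60, r = 120);
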